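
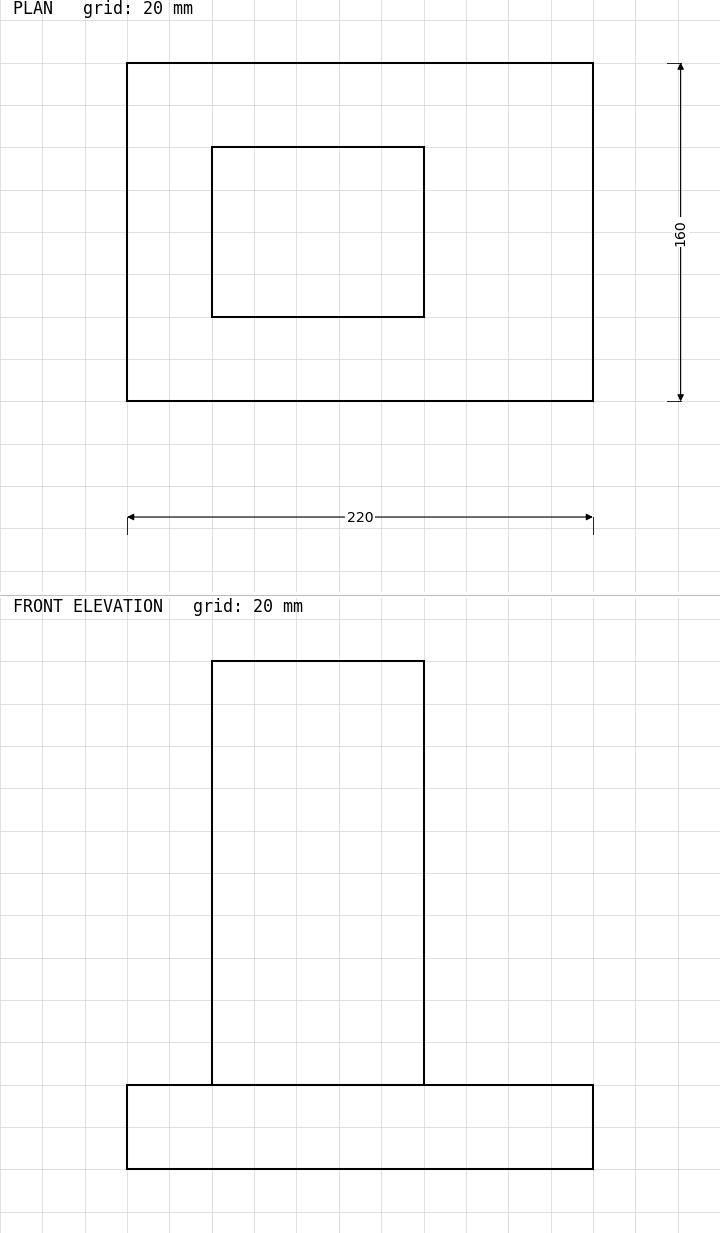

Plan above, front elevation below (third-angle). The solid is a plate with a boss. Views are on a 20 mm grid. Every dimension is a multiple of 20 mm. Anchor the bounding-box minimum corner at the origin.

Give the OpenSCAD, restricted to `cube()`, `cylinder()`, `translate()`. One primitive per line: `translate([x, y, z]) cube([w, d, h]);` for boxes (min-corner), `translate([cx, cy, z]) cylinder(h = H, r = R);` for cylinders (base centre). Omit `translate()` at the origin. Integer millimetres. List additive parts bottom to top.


cube([220, 160, 40]);
translate([40, 40, 40]) cube([100, 80, 200]);


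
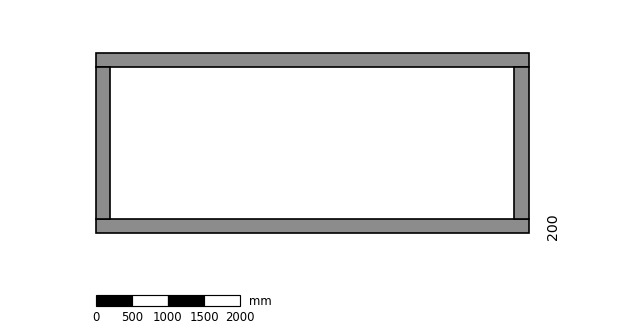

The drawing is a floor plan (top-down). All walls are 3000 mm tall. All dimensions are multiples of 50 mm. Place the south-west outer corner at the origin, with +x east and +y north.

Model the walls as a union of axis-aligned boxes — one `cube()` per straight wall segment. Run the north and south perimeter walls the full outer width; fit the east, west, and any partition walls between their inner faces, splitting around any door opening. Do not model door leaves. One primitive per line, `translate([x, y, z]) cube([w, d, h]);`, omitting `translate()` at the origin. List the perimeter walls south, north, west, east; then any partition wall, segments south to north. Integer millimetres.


cube([6000, 200, 3000]);
translate([0, 2300, 0]) cube([6000, 200, 3000]);
translate([0, 200, 0]) cube([200, 2100, 3000]);
translate([5800, 200, 0]) cube([200, 2100, 3000]);


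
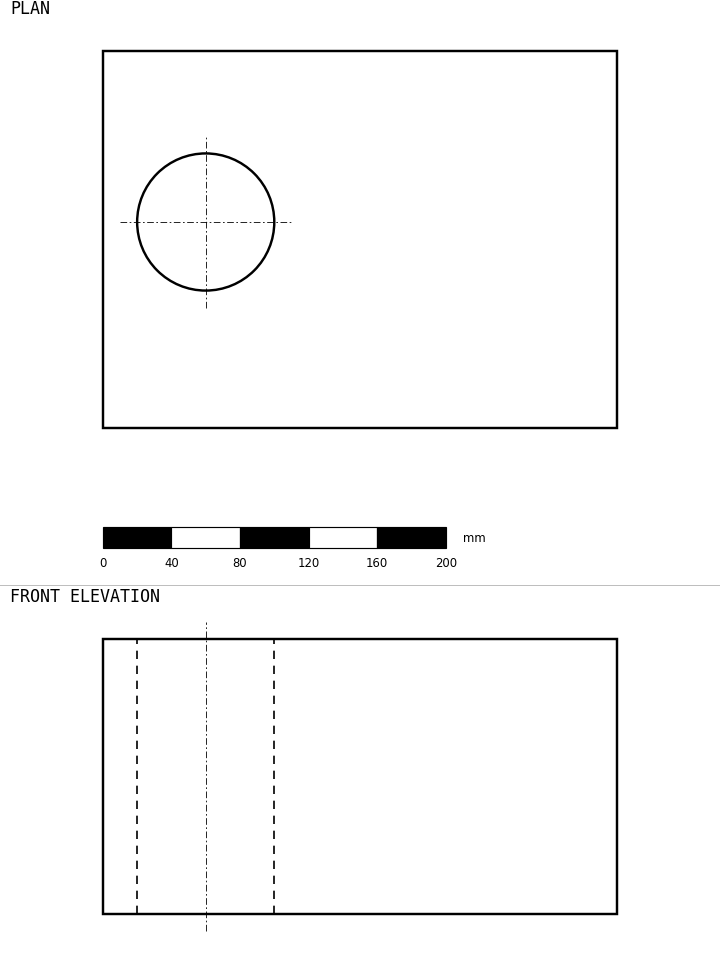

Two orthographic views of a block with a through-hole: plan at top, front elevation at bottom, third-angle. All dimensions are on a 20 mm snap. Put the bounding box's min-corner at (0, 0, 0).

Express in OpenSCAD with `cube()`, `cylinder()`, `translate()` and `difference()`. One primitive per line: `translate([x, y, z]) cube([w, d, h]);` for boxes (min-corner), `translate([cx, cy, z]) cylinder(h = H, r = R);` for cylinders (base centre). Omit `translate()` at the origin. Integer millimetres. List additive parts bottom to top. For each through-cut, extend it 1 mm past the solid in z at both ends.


difference() {
  cube([300, 220, 160]);
  translate([60, 120, -1]) cylinder(h = 162, r = 40);
}


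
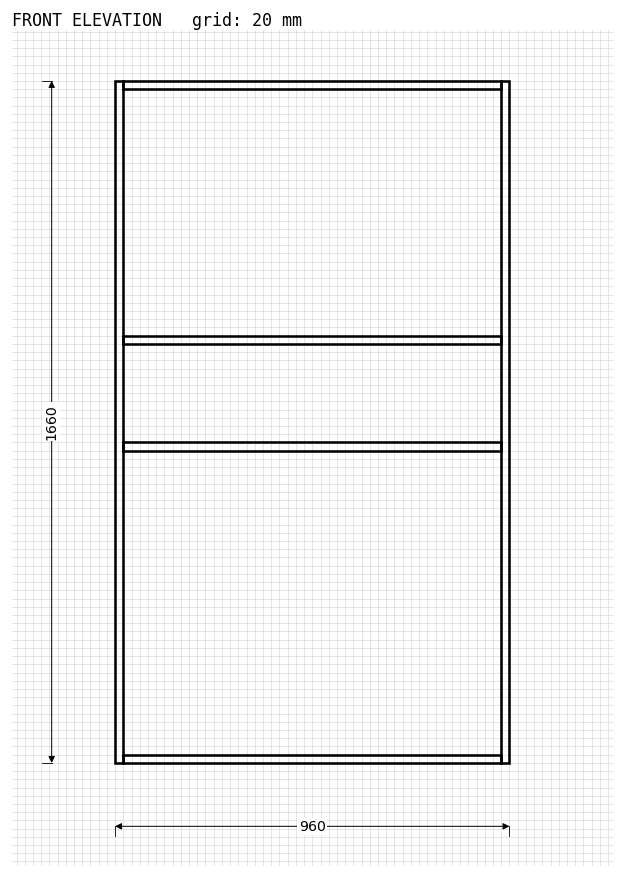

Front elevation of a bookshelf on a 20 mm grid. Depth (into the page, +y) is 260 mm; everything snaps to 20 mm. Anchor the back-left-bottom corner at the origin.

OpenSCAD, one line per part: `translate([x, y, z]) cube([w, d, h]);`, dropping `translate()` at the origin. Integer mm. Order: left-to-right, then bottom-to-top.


cube([20, 260, 1660]);
translate([20, 0, 0]) cube([920, 260, 20]);
translate([20, 0, 760]) cube([920, 260, 20]);
translate([20, 0, 1020]) cube([920, 260, 20]);
translate([20, 0, 1640]) cube([920, 260, 20]);
translate([940, 0, 0]) cube([20, 260, 1660]);


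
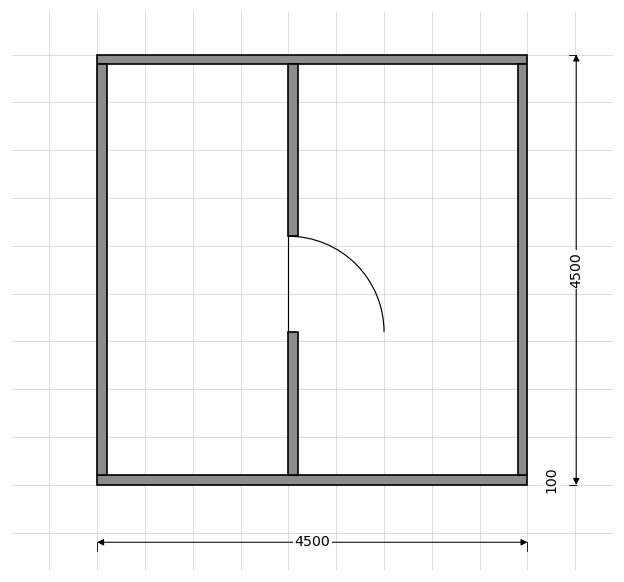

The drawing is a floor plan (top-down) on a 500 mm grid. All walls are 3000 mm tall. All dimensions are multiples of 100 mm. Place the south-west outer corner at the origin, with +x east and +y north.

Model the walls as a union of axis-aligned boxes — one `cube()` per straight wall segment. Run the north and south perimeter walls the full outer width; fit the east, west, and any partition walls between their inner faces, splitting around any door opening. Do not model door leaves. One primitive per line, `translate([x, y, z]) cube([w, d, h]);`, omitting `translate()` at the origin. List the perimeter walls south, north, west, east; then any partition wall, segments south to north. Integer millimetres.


cube([4500, 100, 3000]);
translate([0, 4400, 0]) cube([4500, 100, 3000]);
translate([0, 100, 0]) cube([100, 4300, 3000]);
translate([4400, 100, 0]) cube([100, 4300, 3000]);
translate([2000, 100, 0]) cube([100, 1500, 3000]);
translate([2000, 2600, 0]) cube([100, 1800, 3000]);


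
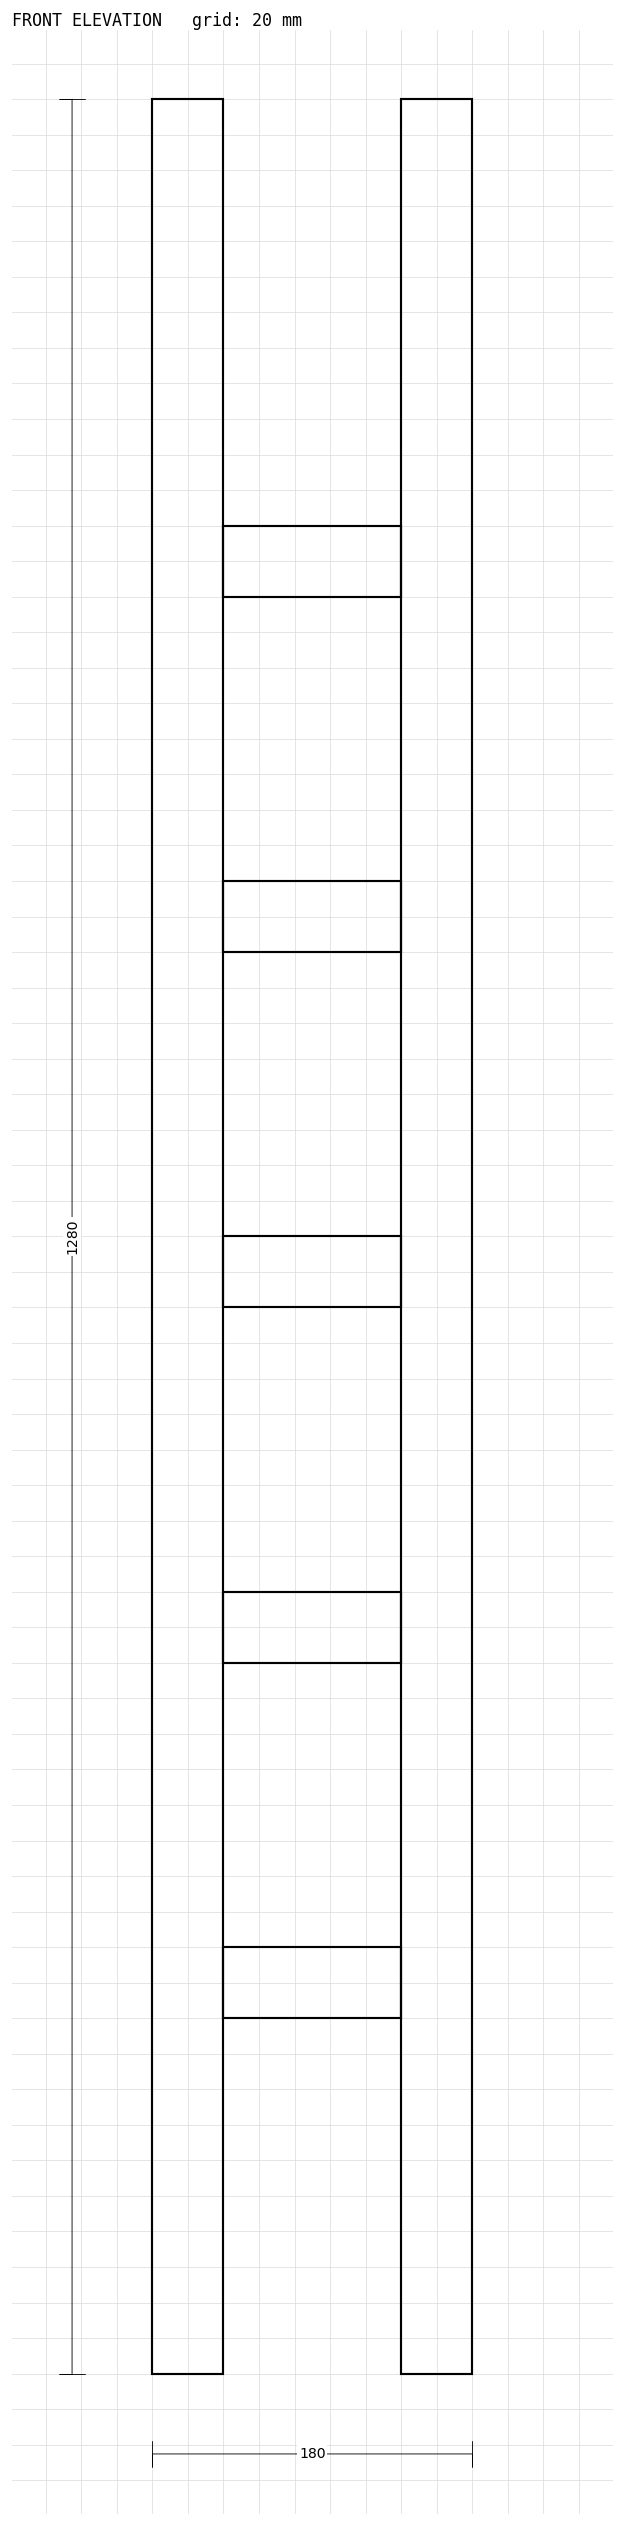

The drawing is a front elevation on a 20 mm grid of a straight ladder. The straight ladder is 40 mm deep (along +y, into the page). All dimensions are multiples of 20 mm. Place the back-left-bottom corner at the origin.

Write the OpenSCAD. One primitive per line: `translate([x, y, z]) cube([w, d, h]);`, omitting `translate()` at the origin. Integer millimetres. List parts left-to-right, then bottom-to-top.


cube([40, 40, 1280]);
translate([40, 0, 200]) cube([100, 40, 40]);
translate([40, 0, 400]) cube([100, 40, 40]);
translate([40, 0, 600]) cube([100, 40, 40]);
translate([40, 0, 800]) cube([100, 40, 40]);
translate([40, 0, 1000]) cube([100, 40, 40]);
translate([140, 0, 0]) cube([40, 40, 1280]);


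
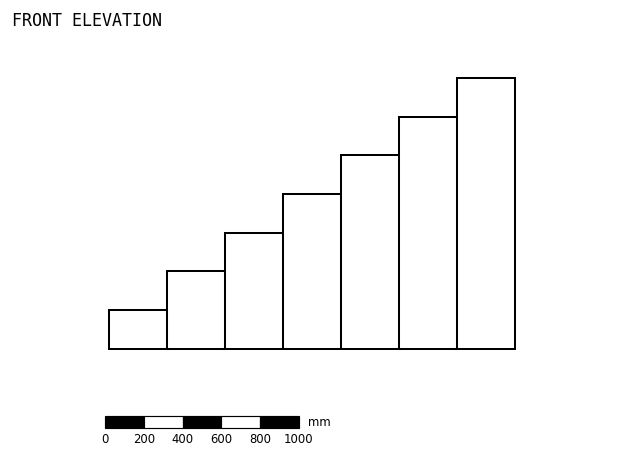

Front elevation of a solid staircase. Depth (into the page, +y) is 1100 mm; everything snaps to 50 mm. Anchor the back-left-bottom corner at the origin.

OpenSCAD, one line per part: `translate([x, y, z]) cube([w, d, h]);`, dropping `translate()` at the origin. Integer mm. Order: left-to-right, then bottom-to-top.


cube([300, 1100, 200]);
translate([300, 0, 0]) cube([300, 1100, 400]);
translate([600, 0, 0]) cube([300, 1100, 600]);
translate([900, 0, 0]) cube([300, 1100, 800]);
translate([1200, 0, 0]) cube([300, 1100, 1000]);
translate([1500, 0, 0]) cube([300, 1100, 1200]);
translate([1800, 0, 0]) cube([300, 1100, 1400]);


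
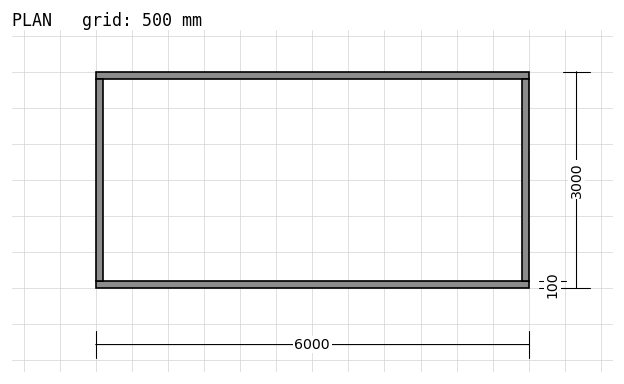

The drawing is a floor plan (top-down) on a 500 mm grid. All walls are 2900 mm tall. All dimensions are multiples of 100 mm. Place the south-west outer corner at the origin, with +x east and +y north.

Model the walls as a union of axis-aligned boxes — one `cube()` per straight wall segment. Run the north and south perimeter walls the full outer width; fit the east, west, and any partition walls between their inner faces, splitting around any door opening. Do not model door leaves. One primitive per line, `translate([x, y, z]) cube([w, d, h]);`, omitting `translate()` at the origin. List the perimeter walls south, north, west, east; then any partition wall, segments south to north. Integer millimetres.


cube([6000, 100, 2900]);
translate([0, 2900, 0]) cube([6000, 100, 2900]);
translate([0, 100, 0]) cube([100, 2800, 2900]);
translate([5900, 100, 0]) cube([100, 2800, 2900]);


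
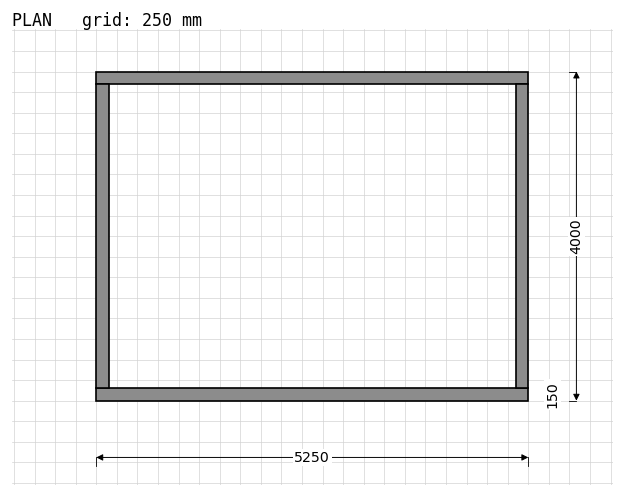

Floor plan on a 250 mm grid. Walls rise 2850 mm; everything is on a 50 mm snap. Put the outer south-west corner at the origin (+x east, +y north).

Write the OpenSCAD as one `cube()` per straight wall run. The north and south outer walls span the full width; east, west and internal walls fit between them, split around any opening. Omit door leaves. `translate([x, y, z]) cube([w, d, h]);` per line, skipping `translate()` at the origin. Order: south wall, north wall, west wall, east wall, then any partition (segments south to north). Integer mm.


cube([5250, 150, 2850]);
translate([0, 3850, 0]) cube([5250, 150, 2850]);
translate([0, 150, 0]) cube([150, 3700, 2850]);
translate([5100, 150, 0]) cube([150, 3700, 2850]);


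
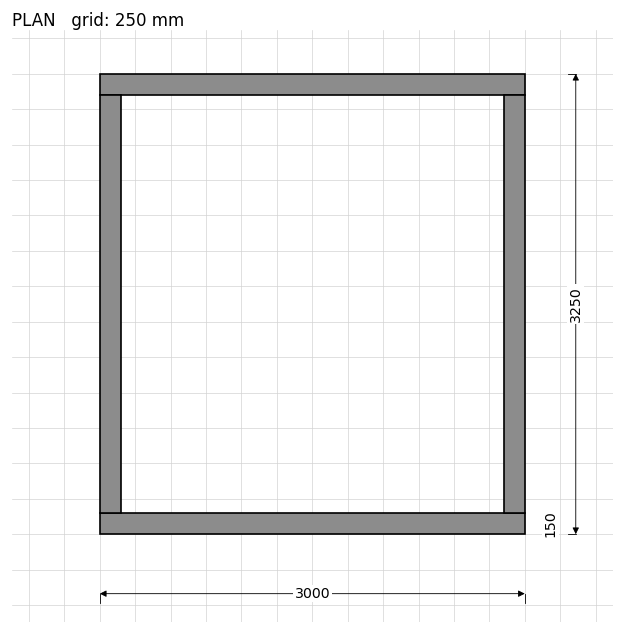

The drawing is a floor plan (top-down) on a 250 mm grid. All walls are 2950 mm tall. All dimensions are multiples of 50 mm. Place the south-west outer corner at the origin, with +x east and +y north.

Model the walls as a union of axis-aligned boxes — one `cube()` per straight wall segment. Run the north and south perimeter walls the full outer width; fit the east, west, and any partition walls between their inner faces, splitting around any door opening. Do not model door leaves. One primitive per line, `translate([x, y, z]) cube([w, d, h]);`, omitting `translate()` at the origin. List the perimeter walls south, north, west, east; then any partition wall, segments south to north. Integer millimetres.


cube([3000, 150, 2950]);
translate([0, 3100, 0]) cube([3000, 150, 2950]);
translate([0, 150, 0]) cube([150, 2950, 2950]);
translate([2850, 150, 0]) cube([150, 2950, 2950]);


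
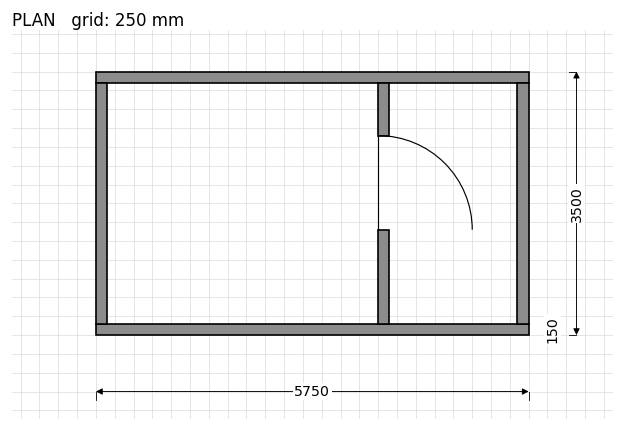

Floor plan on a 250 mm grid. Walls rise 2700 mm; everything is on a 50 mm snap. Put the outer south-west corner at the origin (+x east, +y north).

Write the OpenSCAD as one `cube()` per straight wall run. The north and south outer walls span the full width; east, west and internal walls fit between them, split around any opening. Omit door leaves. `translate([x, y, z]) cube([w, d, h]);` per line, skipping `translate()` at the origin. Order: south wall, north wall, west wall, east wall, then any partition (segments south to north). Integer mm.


cube([5750, 150, 2700]);
translate([0, 3350, 0]) cube([5750, 150, 2700]);
translate([0, 150, 0]) cube([150, 3200, 2700]);
translate([5600, 150, 0]) cube([150, 3200, 2700]);
translate([3750, 150, 0]) cube([150, 1250, 2700]);
translate([3750, 2650, 0]) cube([150, 700, 2700]);


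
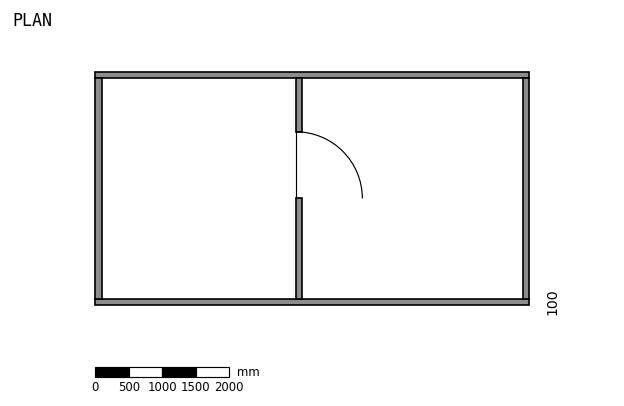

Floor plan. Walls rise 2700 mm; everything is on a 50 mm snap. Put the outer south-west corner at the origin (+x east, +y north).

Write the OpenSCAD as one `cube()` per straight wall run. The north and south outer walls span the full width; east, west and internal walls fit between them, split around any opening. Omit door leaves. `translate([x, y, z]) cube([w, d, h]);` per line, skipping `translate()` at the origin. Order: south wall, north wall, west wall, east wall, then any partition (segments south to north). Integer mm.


cube([6500, 100, 2700]);
translate([0, 3400, 0]) cube([6500, 100, 2700]);
translate([0, 100, 0]) cube([100, 3300, 2700]);
translate([6400, 100, 0]) cube([100, 3300, 2700]);
translate([3000, 100, 0]) cube([100, 1500, 2700]);
translate([3000, 2600, 0]) cube([100, 800, 2700]);


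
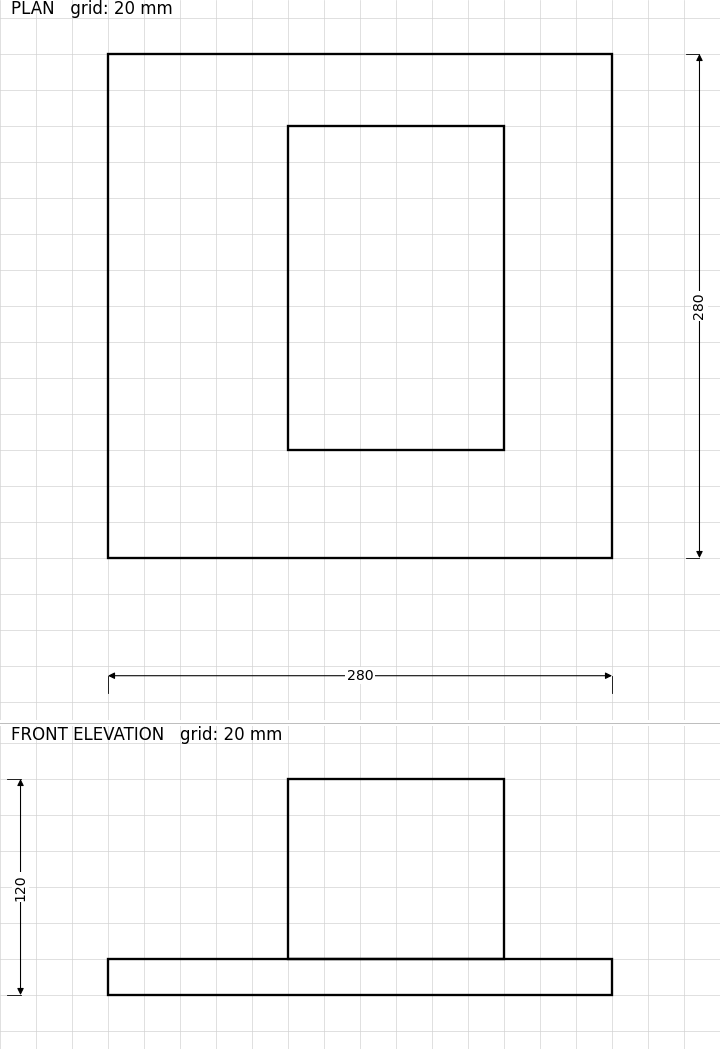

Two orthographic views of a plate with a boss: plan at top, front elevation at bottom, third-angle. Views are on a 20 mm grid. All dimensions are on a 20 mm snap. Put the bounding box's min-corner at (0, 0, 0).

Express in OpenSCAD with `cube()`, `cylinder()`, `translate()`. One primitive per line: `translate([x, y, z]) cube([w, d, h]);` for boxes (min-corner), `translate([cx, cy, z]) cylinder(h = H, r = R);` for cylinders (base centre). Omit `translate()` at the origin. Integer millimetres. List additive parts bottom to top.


cube([280, 280, 20]);
translate([100, 60, 20]) cube([120, 180, 100]);


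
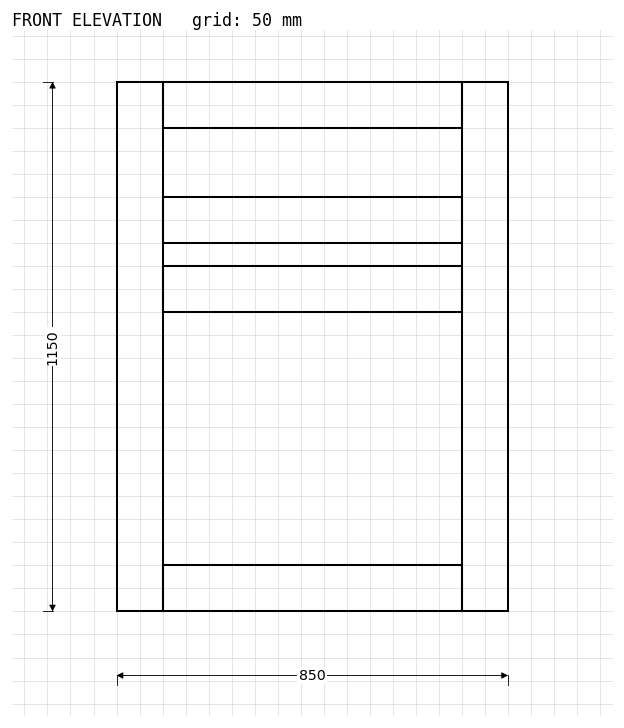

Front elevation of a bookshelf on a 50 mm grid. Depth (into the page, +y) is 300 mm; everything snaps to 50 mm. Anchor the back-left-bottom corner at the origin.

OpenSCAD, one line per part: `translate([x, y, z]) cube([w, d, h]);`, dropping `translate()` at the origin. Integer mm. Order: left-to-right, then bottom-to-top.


cube([100, 300, 1150]);
translate([100, 0, 0]) cube([650, 300, 100]);
translate([100, 0, 650]) cube([650, 300, 100]);
translate([100, 0, 800]) cube([650, 300, 100]);
translate([100, 0, 1050]) cube([650, 300, 100]);
translate([750, 0, 0]) cube([100, 300, 1150]);


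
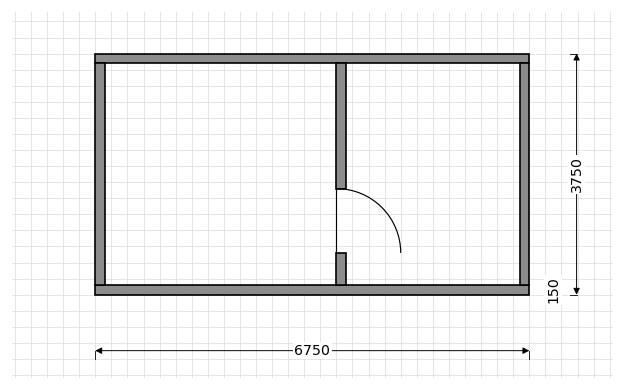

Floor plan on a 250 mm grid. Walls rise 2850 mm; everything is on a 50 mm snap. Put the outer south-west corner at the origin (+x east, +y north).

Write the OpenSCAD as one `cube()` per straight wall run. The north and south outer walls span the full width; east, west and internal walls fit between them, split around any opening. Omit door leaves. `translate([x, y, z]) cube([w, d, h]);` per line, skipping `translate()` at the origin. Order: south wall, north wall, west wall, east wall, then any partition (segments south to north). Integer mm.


cube([6750, 150, 2850]);
translate([0, 3600, 0]) cube([6750, 150, 2850]);
translate([0, 150, 0]) cube([150, 3450, 2850]);
translate([6600, 150, 0]) cube([150, 3450, 2850]);
translate([3750, 150, 0]) cube([150, 500, 2850]);
translate([3750, 1650, 0]) cube([150, 1950, 2850]);


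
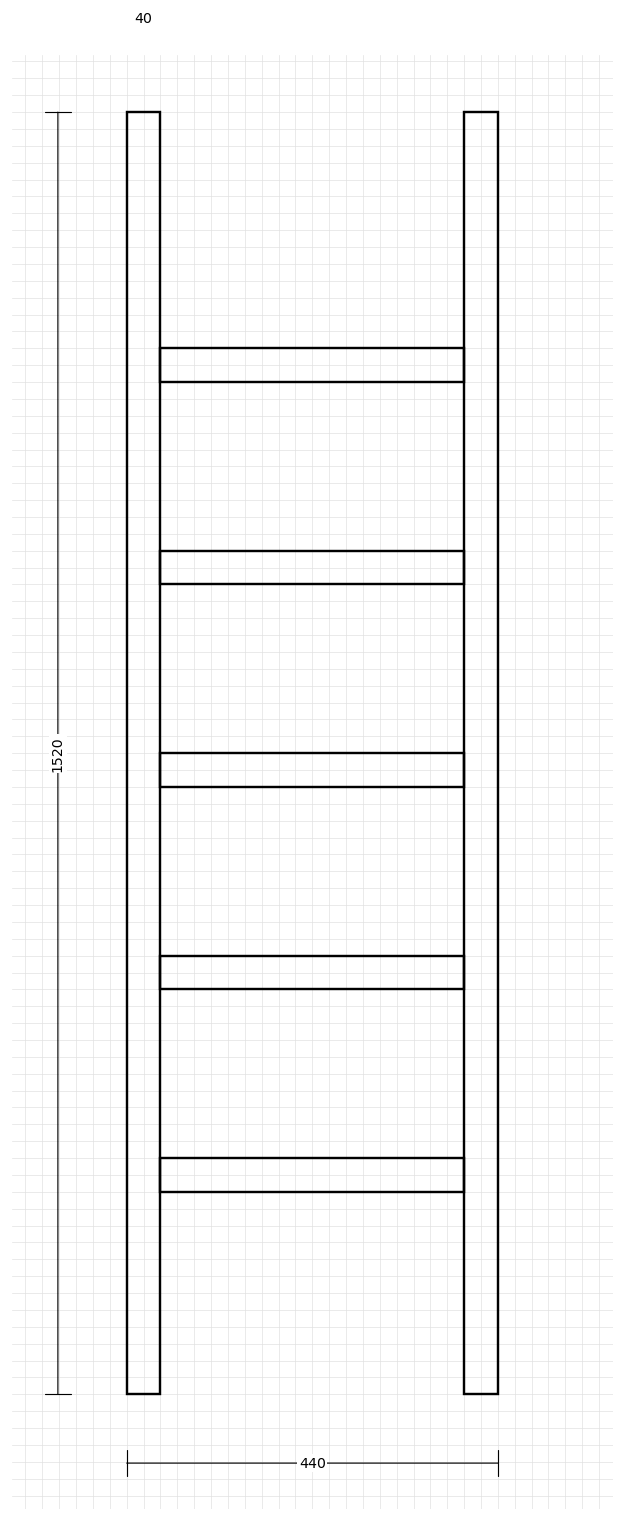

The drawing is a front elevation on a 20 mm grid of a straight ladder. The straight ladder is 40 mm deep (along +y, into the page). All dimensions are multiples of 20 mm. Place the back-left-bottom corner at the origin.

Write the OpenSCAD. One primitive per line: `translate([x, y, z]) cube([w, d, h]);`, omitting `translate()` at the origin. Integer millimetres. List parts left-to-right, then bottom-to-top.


cube([40, 40, 1520]);
translate([40, 0, 240]) cube([360, 40, 40]);
translate([40, 0, 480]) cube([360, 40, 40]);
translate([40, 0, 720]) cube([360, 40, 40]);
translate([40, 0, 960]) cube([360, 40, 40]);
translate([40, 0, 1200]) cube([360, 40, 40]);
translate([400, 0, 0]) cube([40, 40, 1520]);


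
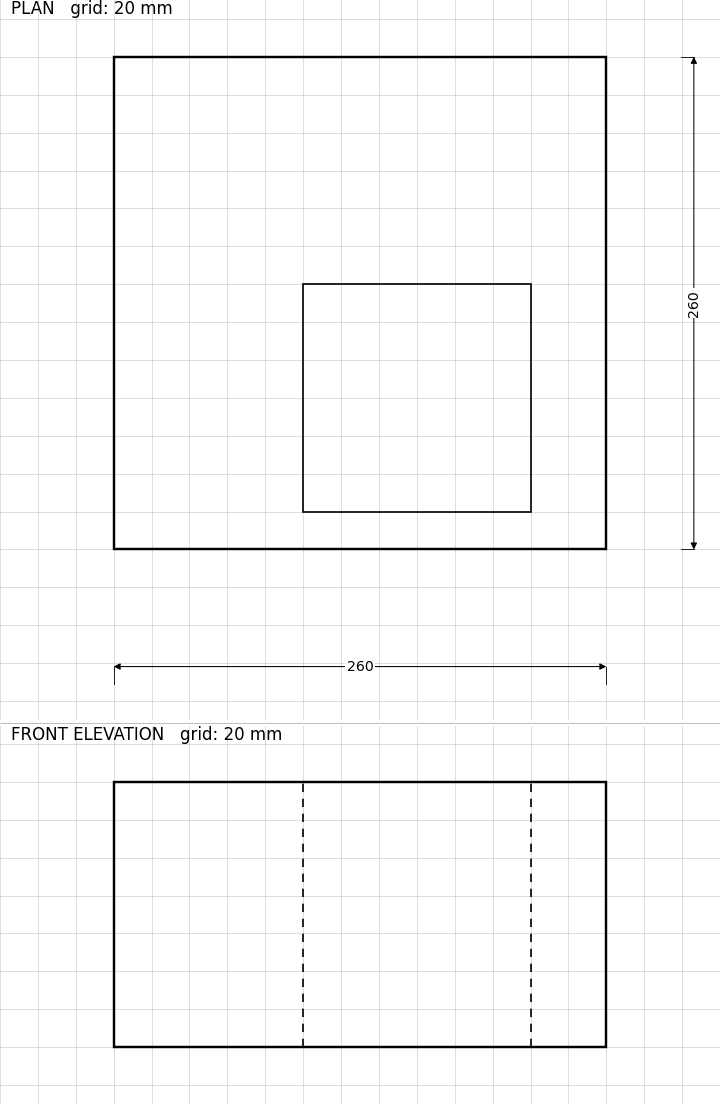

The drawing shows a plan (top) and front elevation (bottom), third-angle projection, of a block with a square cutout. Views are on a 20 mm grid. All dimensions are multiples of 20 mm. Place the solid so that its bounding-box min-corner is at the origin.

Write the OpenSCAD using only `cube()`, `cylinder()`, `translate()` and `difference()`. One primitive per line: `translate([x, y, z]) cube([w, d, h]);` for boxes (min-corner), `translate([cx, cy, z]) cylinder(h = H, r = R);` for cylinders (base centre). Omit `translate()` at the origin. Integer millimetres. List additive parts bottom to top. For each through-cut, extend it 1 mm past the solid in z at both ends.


difference() {
  cube([260, 260, 140]);
  translate([100, 20, -1]) cube([120, 120, 142]);
}


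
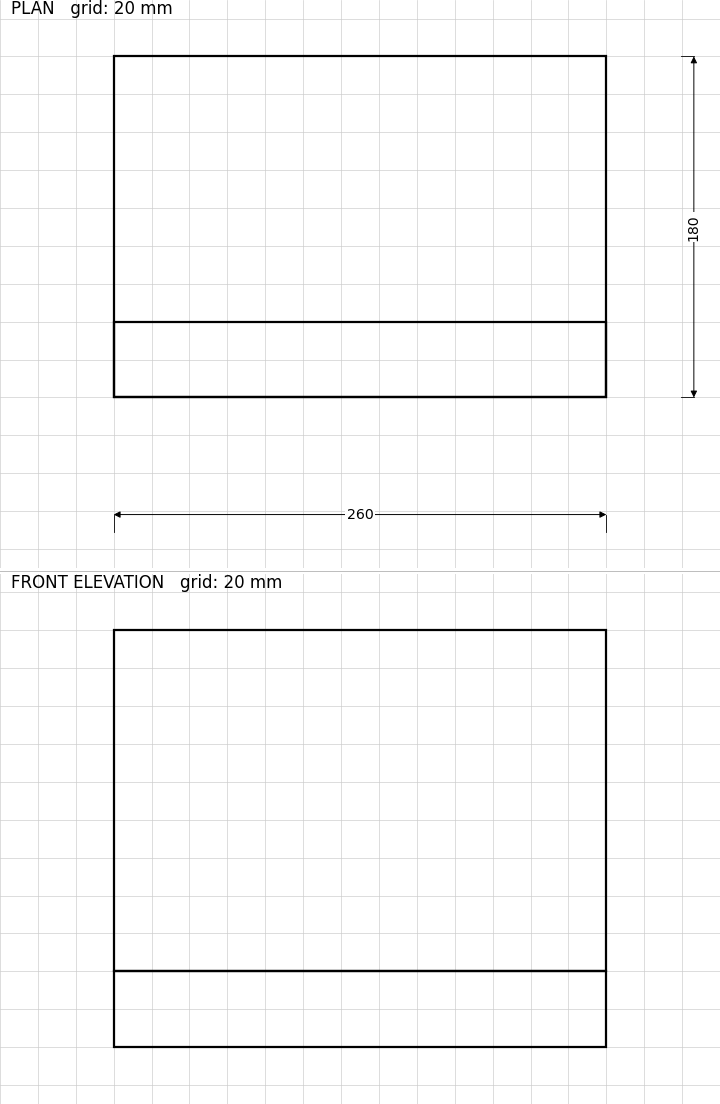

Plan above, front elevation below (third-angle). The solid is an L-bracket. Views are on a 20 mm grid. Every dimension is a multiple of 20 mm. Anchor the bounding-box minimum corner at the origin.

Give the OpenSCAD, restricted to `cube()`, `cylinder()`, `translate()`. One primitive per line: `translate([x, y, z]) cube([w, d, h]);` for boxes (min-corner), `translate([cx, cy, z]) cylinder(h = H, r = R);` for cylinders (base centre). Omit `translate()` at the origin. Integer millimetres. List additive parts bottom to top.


cube([260, 180, 40]);
translate([0, 0, 40]) cube([260, 40, 180]);


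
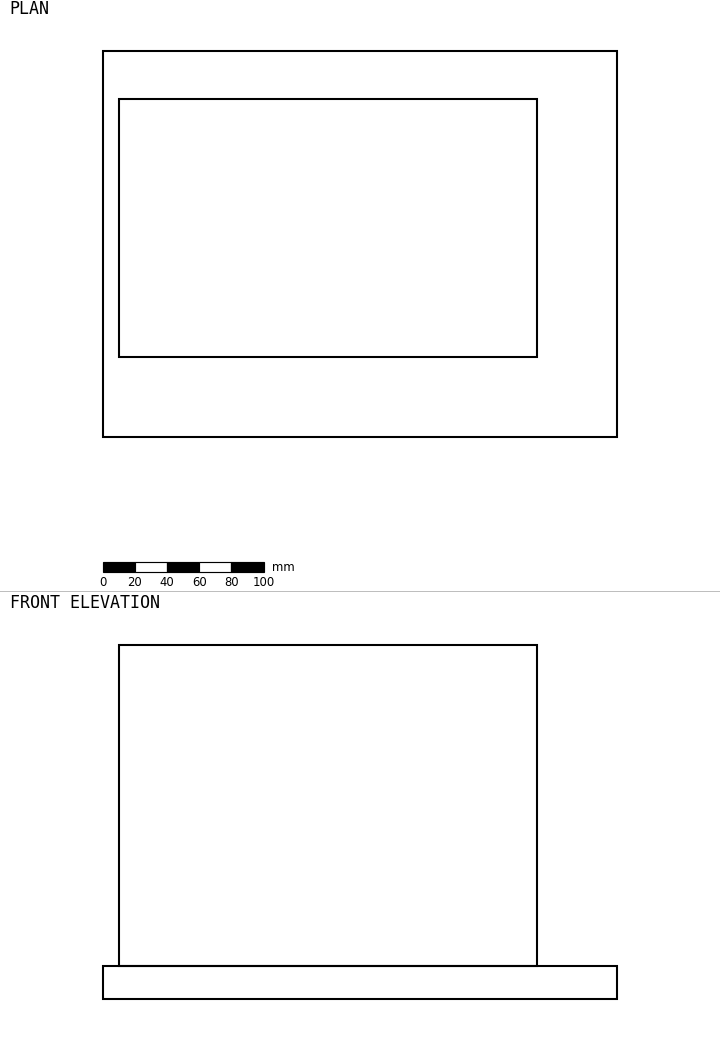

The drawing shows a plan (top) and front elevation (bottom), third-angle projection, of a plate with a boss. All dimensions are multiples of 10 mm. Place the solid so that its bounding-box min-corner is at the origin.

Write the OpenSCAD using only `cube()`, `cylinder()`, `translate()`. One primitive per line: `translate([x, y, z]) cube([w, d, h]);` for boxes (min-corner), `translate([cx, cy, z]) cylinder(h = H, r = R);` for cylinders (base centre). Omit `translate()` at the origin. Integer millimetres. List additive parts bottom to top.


cube([320, 240, 20]);
translate([10, 50, 20]) cube([260, 160, 200]);


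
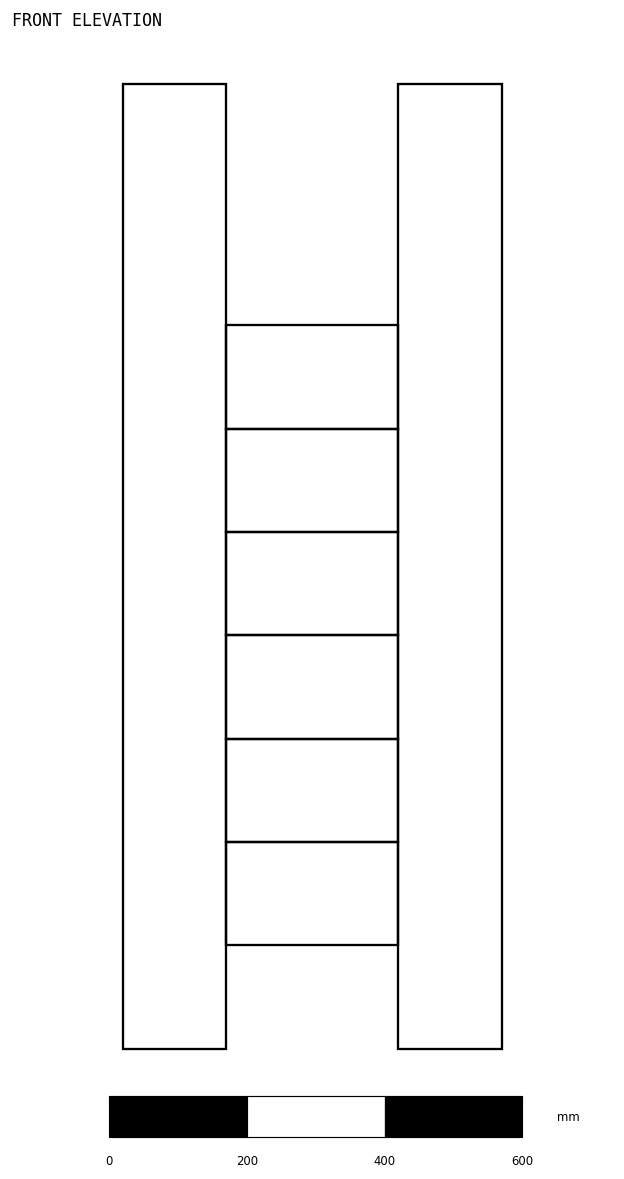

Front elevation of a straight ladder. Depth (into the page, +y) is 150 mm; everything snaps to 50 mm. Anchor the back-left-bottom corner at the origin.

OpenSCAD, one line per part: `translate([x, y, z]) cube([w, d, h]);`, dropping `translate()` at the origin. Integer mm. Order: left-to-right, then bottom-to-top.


cube([150, 150, 1400]);
translate([150, 0, 150]) cube([250, 150, 150]);
translate([150, 0, 300]) cube([250, 150, 150]);
translate([150, 0, 450]) cube([250, 150, 150]);
translate([150, 0, 600]) cube([250, 150, 150]);
translate([150, 0, 750]) cube([250, 150, 150]);
translate([150, 0, 900]) cube([250, 150, 150]);
translate([400, 0, 0]) cube([150, 150, 1400]);


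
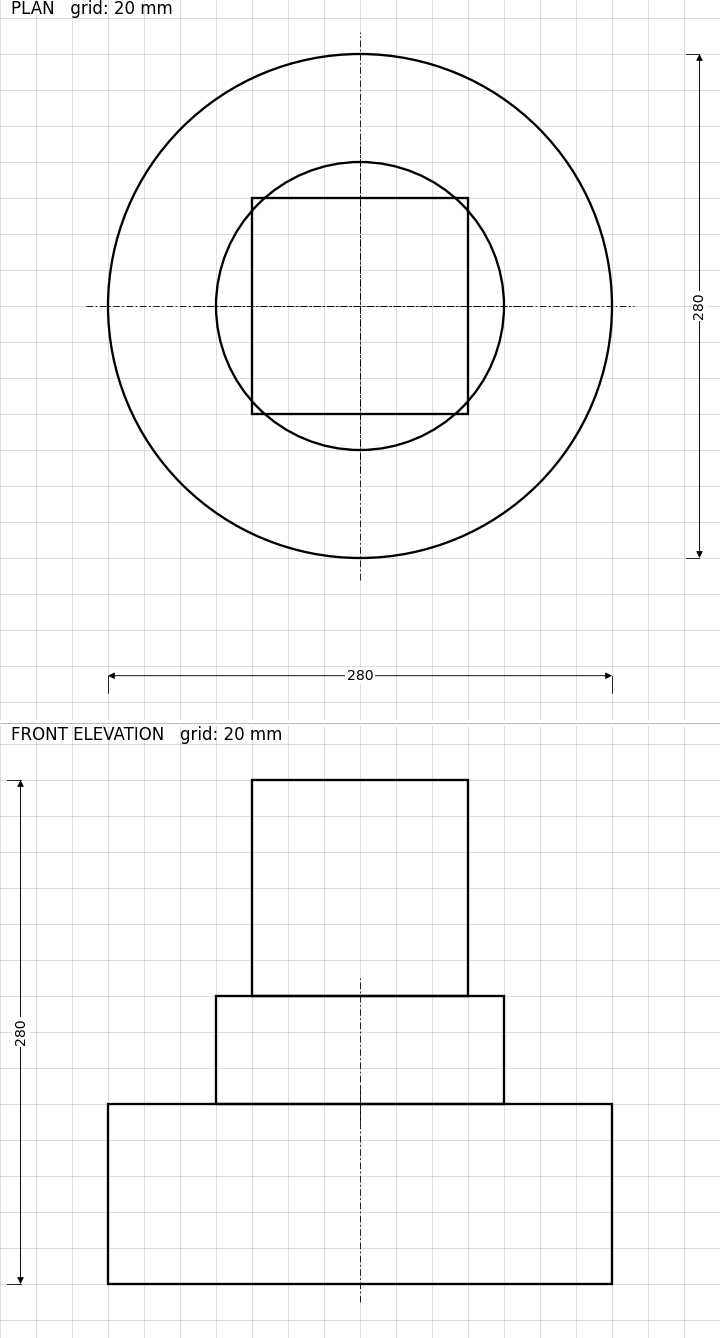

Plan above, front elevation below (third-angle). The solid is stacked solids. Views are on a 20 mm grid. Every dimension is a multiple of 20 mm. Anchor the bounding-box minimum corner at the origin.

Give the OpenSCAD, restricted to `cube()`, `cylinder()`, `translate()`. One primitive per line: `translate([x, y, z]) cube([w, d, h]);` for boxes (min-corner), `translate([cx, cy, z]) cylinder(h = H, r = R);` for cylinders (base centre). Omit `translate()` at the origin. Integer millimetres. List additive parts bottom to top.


translate([140, 140, 0]) cylinder(h = 100, r = 140);
translate([140, 140, 100]) cylinder(h = 60, r = 80);
translate([80, 80, 160]) cube([120, 120, 120]);


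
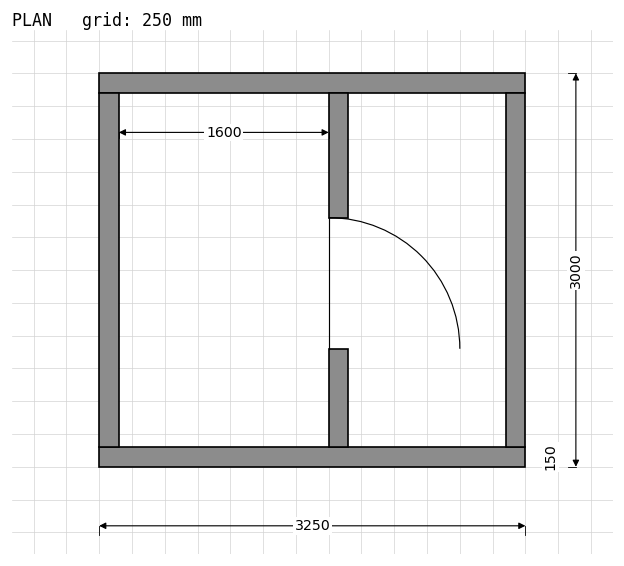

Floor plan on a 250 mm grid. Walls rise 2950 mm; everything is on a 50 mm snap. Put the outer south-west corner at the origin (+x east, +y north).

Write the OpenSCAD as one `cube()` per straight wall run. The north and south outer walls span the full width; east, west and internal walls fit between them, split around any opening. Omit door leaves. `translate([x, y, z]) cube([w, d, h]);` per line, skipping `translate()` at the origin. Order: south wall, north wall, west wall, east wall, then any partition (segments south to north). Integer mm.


cube([3250, 150, 2950]);
translate([0, 2850, 0]) cube([3250, 150, 2950]);
translate([0, 150, 0]) cube([150, 2700, 2950]);
translate([3100, 150, 0]) cube([150, 2700, 2950]);
translate([1750, 150, 0]) cube([150, 750, 2950]);
translate([1750, 1900, 0]) cube([150, 950, 2950]);


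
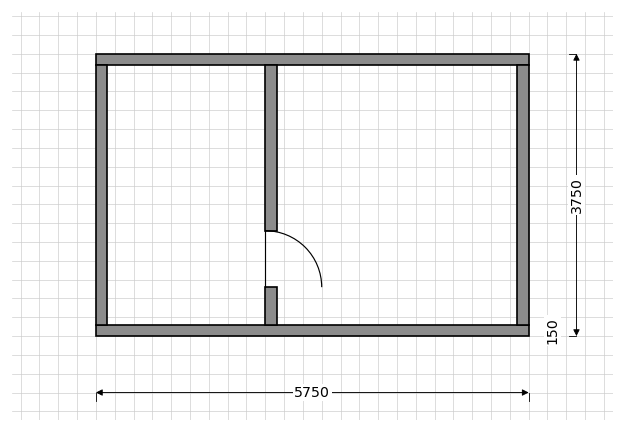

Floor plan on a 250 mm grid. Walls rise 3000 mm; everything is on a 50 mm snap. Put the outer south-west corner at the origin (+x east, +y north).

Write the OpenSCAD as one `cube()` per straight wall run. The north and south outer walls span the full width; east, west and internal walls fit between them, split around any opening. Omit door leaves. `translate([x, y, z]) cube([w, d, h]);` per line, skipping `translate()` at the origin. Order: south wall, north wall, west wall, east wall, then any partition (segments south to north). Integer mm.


cube([5750, 150, 3000]);
translate([0, 3600, 0]) cube([5750, 150, 3000]);
translate([0, 150, 0]) cube([150, 3450, 3000]);
translate([5600, 150, 0]) cube([150, 3450, 3000]);
translate([2250, 150, 0]) cube([150, 500, 3000]);
translate([2250, 1400, 0]) cube([150, 2200, 3000]);


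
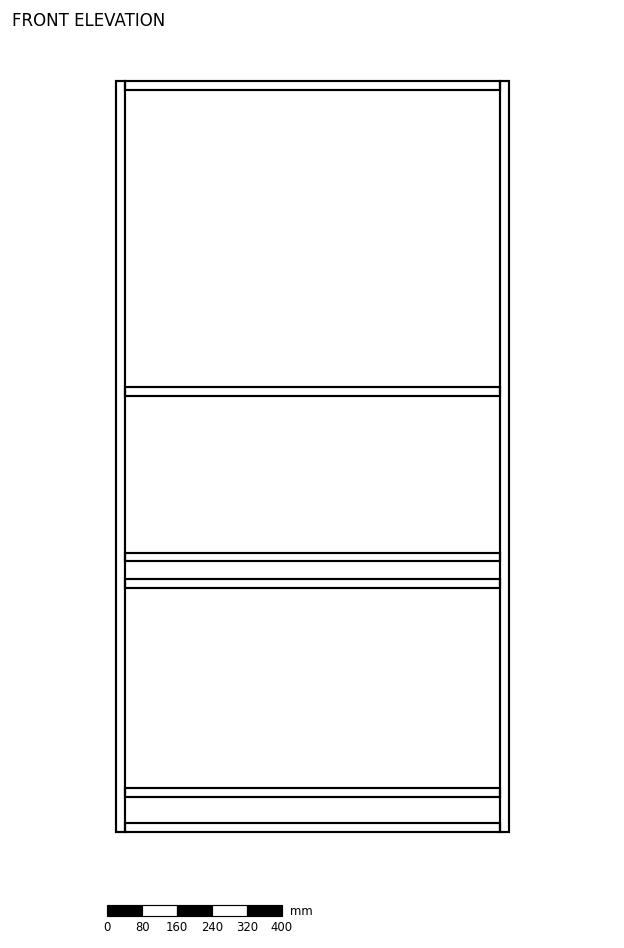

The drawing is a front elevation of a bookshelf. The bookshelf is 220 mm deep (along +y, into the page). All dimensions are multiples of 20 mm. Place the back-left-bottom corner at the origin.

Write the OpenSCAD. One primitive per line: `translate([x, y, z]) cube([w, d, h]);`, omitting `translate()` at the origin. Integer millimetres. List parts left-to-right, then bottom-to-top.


cube([20, 220, 1720]);
translate([20, 0, 0]) cube([860, 220, 20]);
translate([20, 0, 80]) cube([860, 220, 20]);
translate([20, 0, 560]) cube([860, 220, 20]);
translate([20, 0, 620]) cube([860, 220, 20]);
translate([20, 0, 1000]) cube([860, 220, 20]);
translate([20, 0, 1700]) cube([860, 220, 20]);
translate([880, 0, 0]) cube([20, 220, 1720]);


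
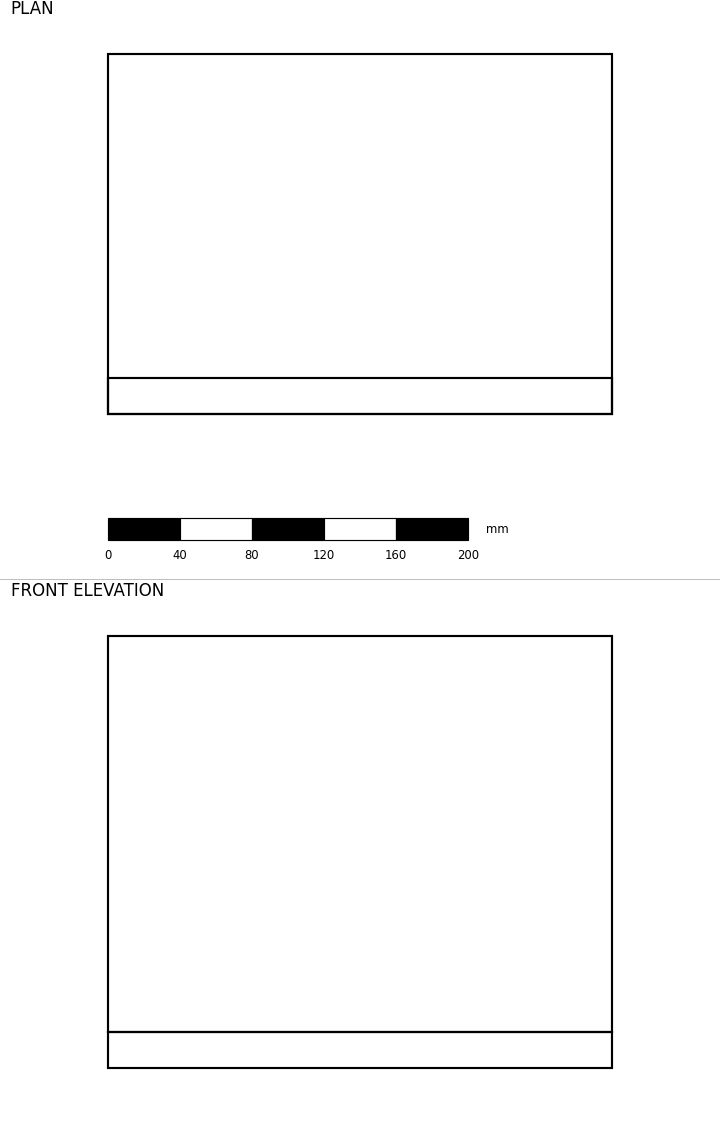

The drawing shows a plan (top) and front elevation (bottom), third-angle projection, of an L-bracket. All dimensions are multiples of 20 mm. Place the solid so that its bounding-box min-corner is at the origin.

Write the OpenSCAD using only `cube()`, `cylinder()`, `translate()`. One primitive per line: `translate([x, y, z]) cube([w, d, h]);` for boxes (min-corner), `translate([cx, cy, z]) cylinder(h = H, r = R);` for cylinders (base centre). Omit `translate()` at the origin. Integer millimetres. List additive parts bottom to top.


cube([280, 200, 20]);
translate([0, 0, 20]) cube([280, 20, 220]);


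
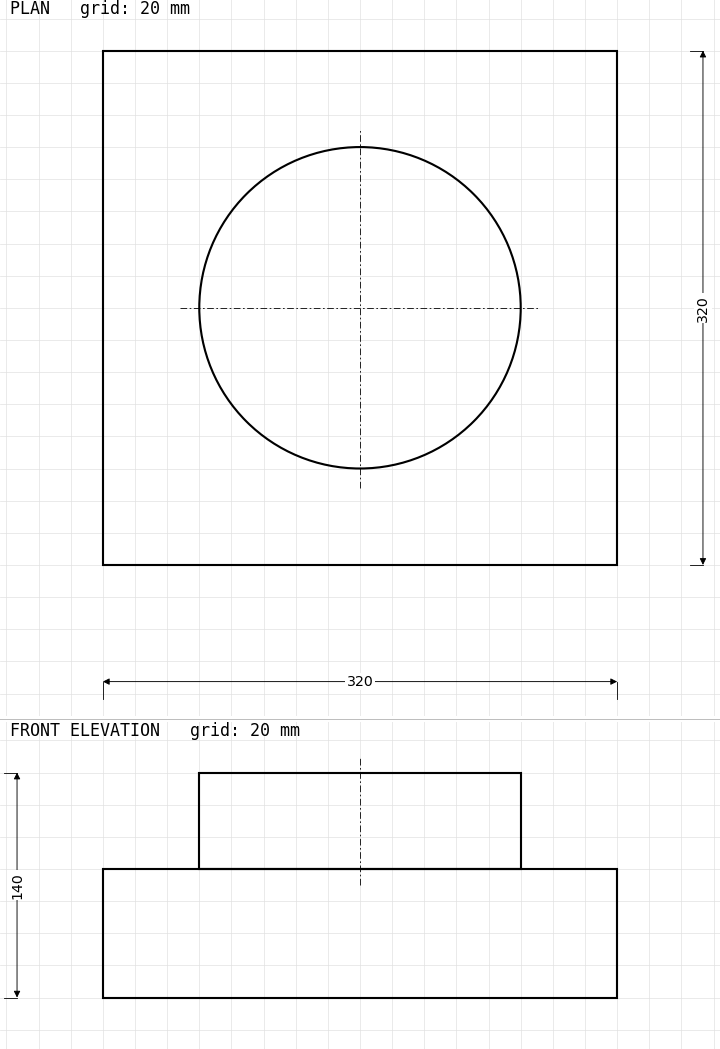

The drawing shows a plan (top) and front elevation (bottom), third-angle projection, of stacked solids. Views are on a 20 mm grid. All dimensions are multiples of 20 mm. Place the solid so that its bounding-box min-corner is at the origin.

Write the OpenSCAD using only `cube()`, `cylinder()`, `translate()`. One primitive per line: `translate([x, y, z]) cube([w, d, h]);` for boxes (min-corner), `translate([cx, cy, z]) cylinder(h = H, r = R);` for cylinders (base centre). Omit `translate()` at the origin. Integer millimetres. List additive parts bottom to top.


cube([320, 320, 80]);
translate([160, 160, 80]) cylinder(h = 60, r = 100);


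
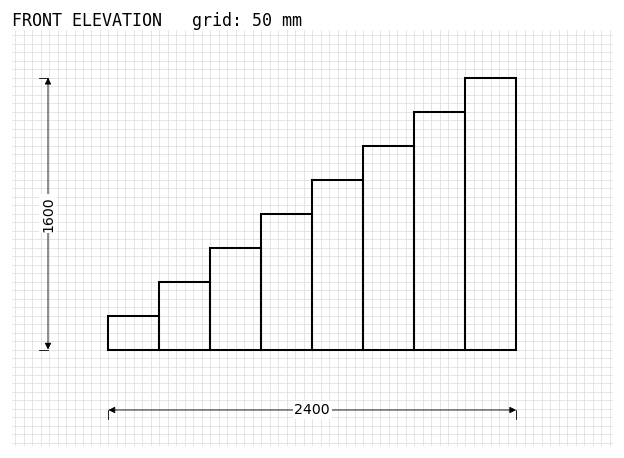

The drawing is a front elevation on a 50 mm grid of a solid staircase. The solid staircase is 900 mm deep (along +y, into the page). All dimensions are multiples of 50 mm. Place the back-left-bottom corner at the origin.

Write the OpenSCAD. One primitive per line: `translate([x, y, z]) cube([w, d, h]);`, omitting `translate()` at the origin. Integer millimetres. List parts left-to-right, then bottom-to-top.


cube([300, 900, 200]);
translate([300, 0, 0]) cube([300, 900, 400]);
translate([600, 0, 0]) cube([300, 900, 600]);
translate([900, 0, 0]) cube([300, 900, 800]);
translate([1200, 0, 0]) cube([300, 900, 1000]);
translate([1500, 0, 0]) cube([300, 900, 1200]);
translate([1800, 0, 0]) cube([300, 900, 1400]);
translate([2100, 0, 0]) cube([300, 900, 1600]);


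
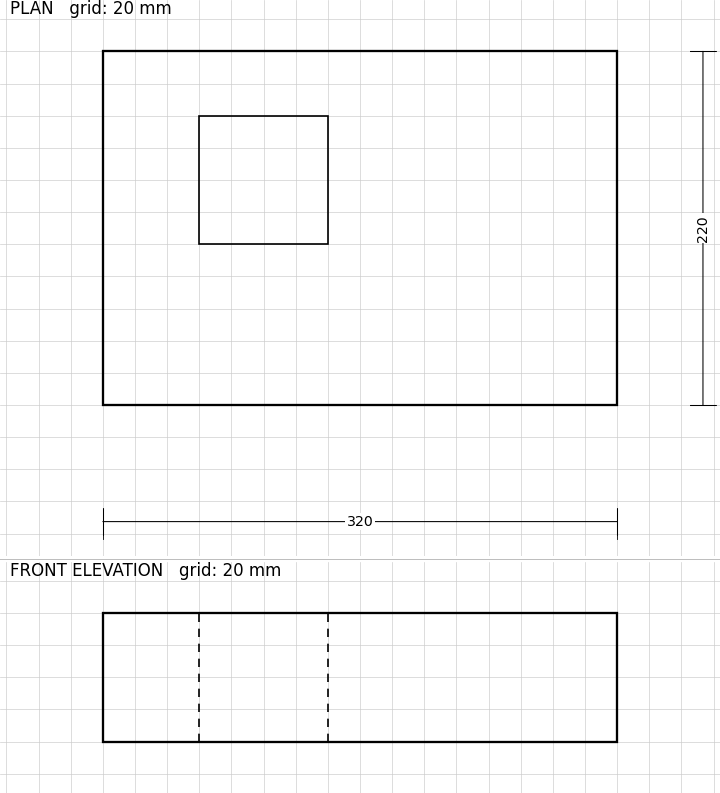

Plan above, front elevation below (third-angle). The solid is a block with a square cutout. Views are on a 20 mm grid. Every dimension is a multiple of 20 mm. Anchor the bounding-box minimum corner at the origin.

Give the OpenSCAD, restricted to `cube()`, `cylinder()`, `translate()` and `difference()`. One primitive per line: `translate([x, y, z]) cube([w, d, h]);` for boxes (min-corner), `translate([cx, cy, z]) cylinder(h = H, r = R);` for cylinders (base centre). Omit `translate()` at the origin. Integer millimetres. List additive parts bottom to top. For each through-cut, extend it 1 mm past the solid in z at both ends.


difference() {
  cube([320, 220, 80]);
  translate([60, 100, -1]) cube([80, 80, 82]);
}


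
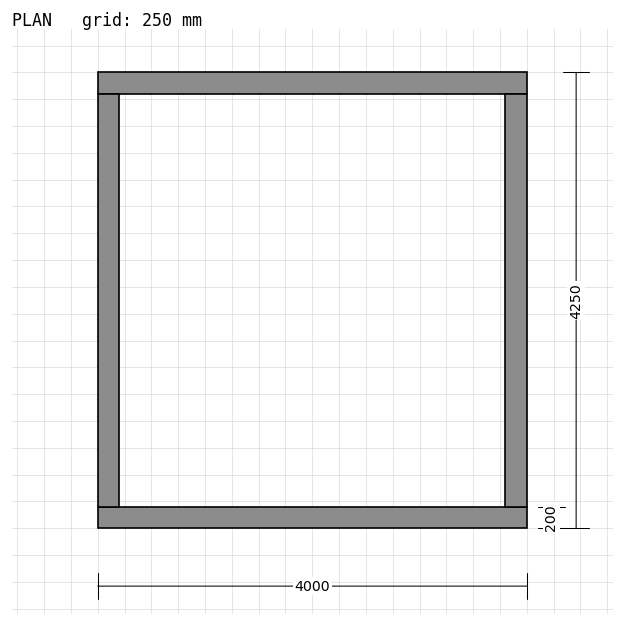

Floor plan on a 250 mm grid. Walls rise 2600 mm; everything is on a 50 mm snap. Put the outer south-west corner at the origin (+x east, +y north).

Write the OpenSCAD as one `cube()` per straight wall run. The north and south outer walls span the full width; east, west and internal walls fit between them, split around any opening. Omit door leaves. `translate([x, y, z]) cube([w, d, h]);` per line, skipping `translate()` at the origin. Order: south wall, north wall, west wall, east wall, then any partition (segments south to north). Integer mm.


cube([4000, 200, 2600]);
translate([0, 4050, 0]) cube([4000, 200, 2600]);
translate([0, 200, 0]) cube([200, 3850, 2600]);
translate([3800, 200, 0]) cube([200, 3850, 2600]);


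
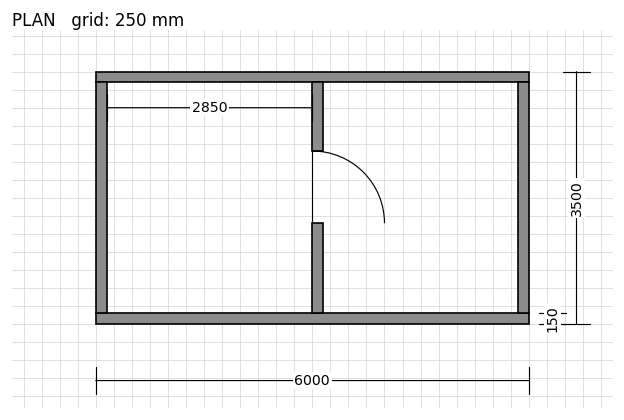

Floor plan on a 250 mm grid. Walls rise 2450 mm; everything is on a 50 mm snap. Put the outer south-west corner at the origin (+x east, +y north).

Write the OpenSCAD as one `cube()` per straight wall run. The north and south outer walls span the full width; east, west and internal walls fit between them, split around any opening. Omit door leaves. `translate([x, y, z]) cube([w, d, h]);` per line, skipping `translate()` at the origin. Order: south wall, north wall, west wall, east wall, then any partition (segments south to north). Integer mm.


cube([6000, 150, 2450]);
translate([0, 3350, 0]) cube([6000, 150, 2450]);
translate([0, 150, 0]) cube([150, 3200, 2450]);
translate([5850, 150, 0]) cube([150, 3200, 2450]);
translate([3000, 150, 0]) cube([150, 1250, 2450]);
translate([3000, 2400, 0]) cube([150, 950, 2450]);


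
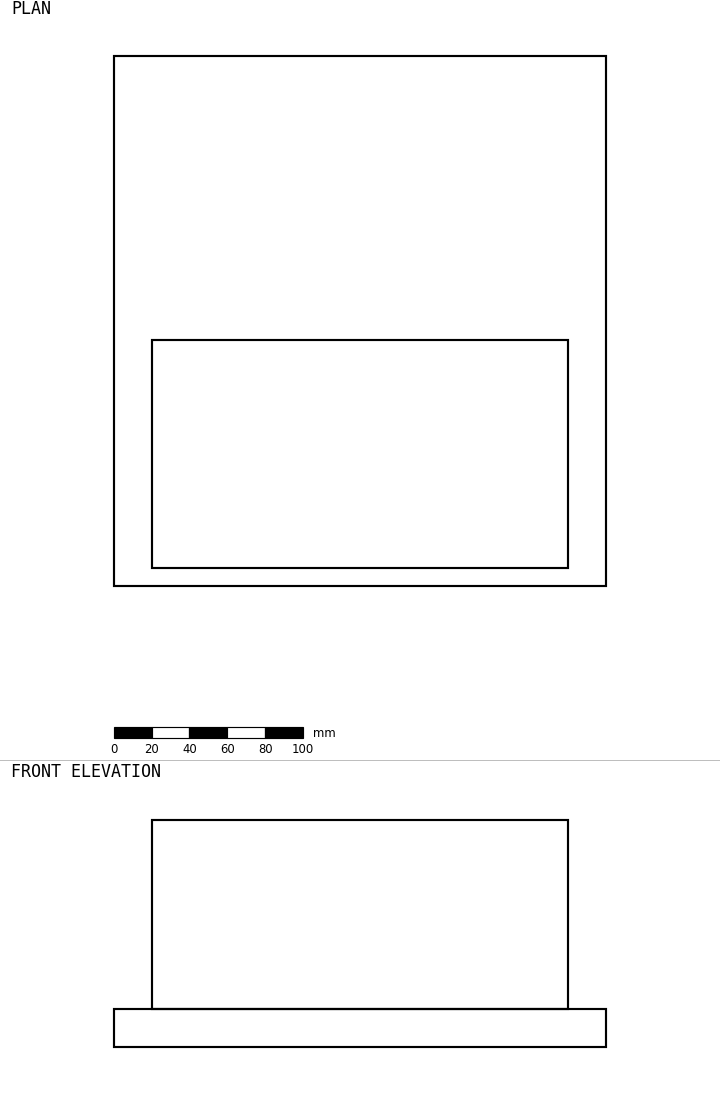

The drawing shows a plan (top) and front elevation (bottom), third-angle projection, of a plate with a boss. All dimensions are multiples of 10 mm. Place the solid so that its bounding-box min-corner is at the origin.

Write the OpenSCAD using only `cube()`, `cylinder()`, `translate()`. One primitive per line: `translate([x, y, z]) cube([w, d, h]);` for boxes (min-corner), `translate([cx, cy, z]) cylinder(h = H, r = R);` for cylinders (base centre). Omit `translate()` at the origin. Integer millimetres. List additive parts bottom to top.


cube([260, 280, 20]);
translate([20, 10, 20]) cube([220, 120, 100]);


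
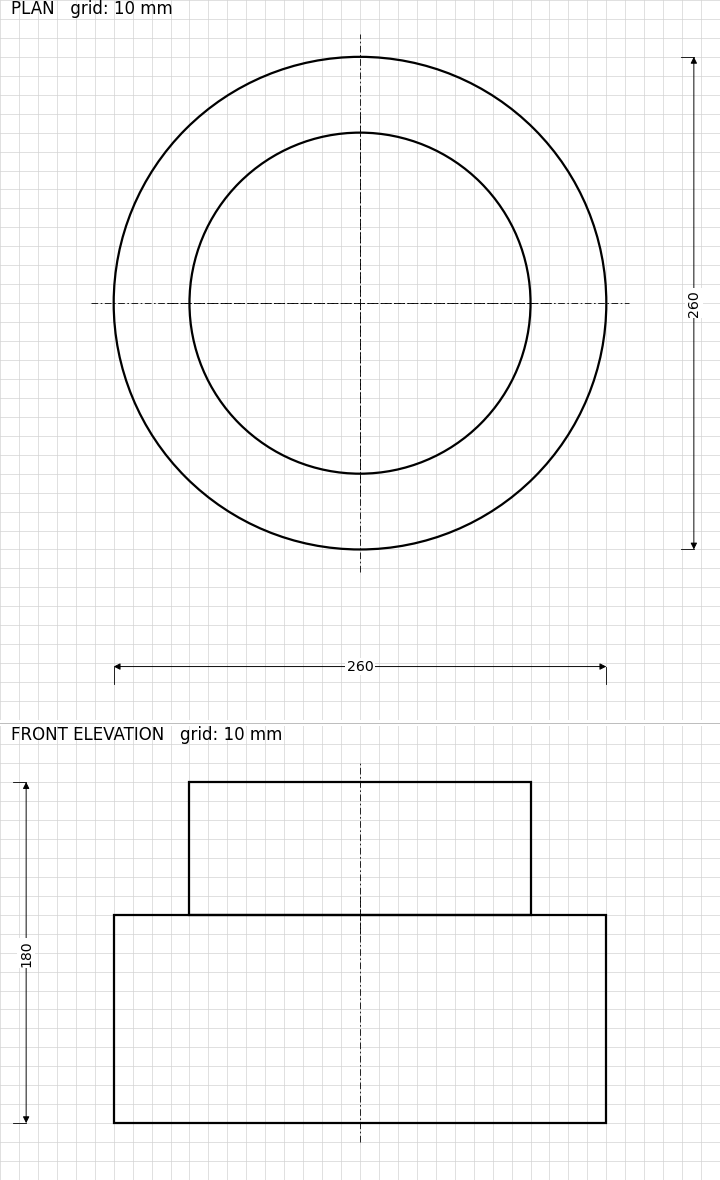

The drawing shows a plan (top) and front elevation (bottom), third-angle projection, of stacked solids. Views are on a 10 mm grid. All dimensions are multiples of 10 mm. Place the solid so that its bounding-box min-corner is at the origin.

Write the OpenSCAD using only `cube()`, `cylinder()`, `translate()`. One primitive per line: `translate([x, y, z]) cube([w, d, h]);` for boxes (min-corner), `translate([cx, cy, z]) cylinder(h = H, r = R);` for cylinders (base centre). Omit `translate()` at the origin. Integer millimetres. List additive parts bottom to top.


translate([130, 130, 0]) cylinder(h = 110, r = 130);
translate([130, 130, 110]) cylinder(h = 70, r = 90);


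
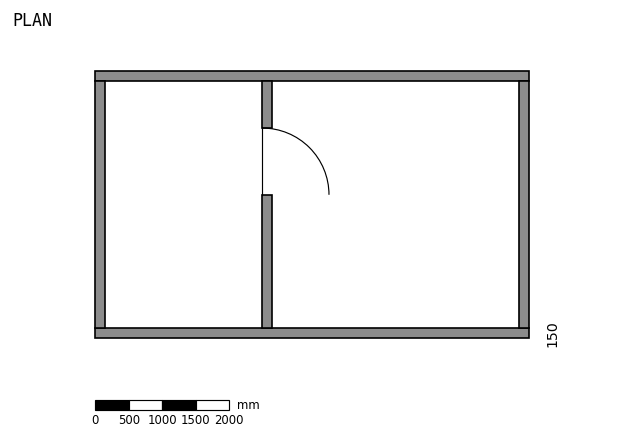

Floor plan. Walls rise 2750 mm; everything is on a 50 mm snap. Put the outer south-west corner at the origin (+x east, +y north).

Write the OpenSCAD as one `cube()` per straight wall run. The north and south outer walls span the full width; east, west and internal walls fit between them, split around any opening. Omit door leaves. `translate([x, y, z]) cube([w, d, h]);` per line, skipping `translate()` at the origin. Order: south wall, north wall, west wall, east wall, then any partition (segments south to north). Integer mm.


cube([6500, 150, 2750]);
translate([0, 3850, 0]) cube([6500, 150, 2750]);
translate([0, 150, 0]) cube([150, 3700, 2750]);
translate([6350, 150, 0]) cube([150, 3700, 2750]);
translate([2500, 150, 0]) cube([150, 2000, 2750]);
translate([2500, 3150, 0]) cube([150, 700, 2750]);


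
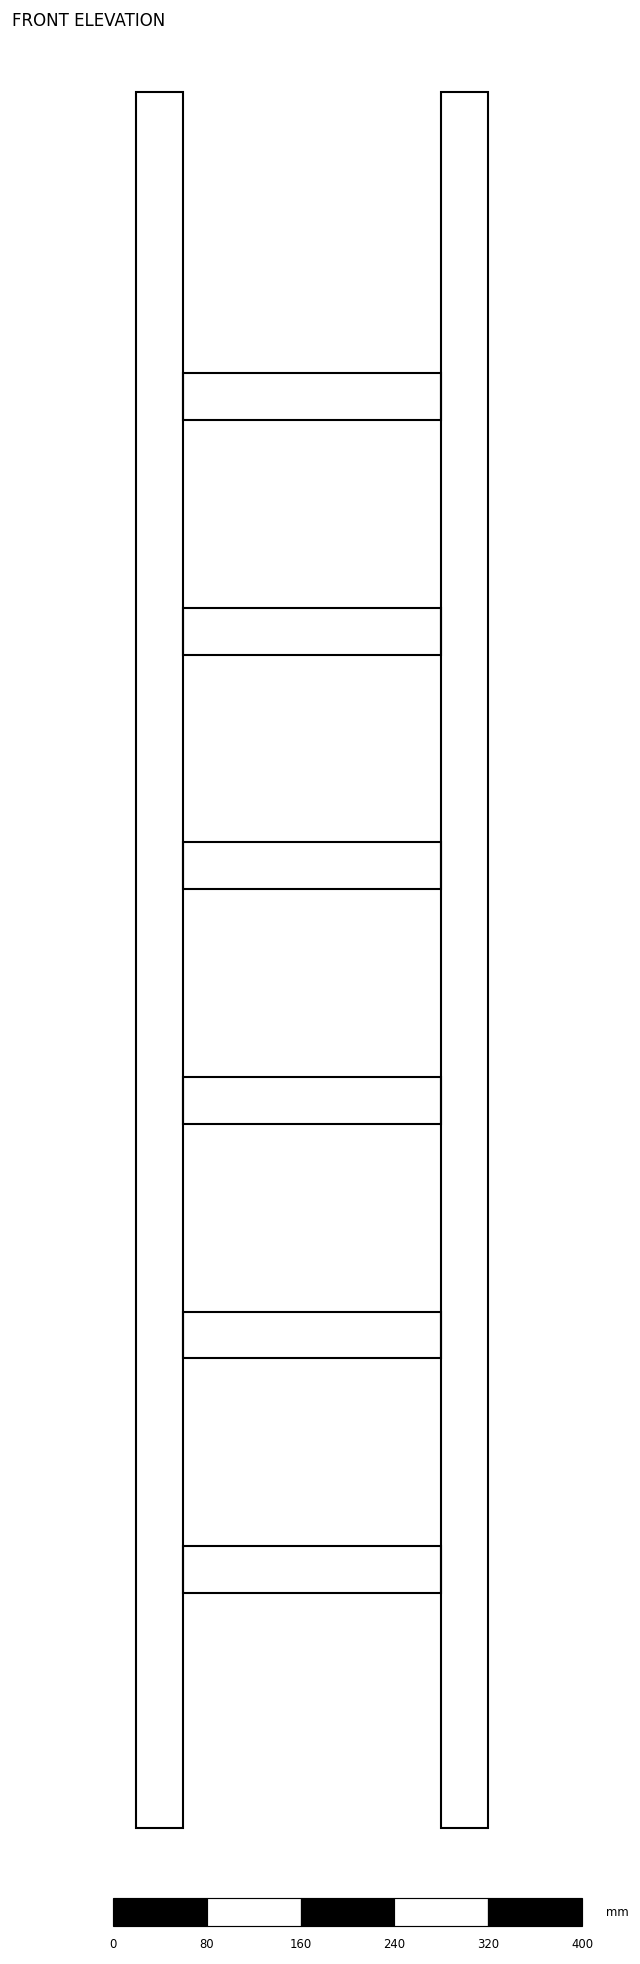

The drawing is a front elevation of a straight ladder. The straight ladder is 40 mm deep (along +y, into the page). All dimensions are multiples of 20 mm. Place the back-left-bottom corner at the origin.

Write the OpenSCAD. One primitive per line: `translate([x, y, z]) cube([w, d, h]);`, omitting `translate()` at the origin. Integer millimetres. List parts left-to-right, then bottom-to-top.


cube([40, 40, 1480]);
translate([40, 0, 200]) cube([220, 40, 40]);
translate([40, 0, 400]) cube([220, 40, 40]);
translate([40, 0, 600]) cube([220, 40, 40]);
translate([40, 0, 800]) cube([220, 40, 40]);
translate([40, 0, 1000]) cube([220, 40, 40]);
translate([40, 0, 1200]) cube([220, 40, 40]);
translate([260, 0, 0]) cube([40, 40, 1480]);


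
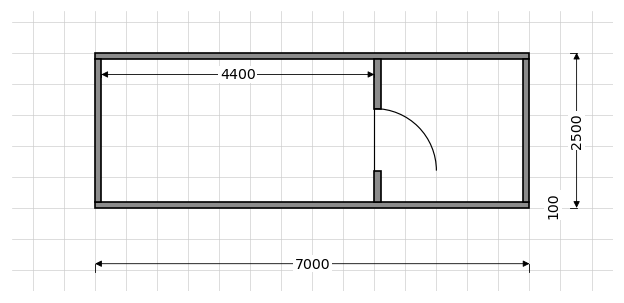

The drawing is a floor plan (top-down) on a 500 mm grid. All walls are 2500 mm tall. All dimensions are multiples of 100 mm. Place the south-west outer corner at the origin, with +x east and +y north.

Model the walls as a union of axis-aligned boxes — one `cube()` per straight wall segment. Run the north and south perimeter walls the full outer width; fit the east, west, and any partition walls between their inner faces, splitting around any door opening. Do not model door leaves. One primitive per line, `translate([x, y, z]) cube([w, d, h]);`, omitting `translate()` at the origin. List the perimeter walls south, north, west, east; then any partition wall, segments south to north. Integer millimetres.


cube([7000, 100, 2500]);
translate([0, 2400, 0]) cube([7000, 100, 2500]);
translate([0, 100, 0]) cube([100, 2300, 2500]);
translate([6900, 100, 0]) cube([100, 2300, 2500]);
translate([4500, 100, 0]) cube([100, 500, 2500]);
translate([4500, 1600, 0]) cube([100, 800, 2500]);


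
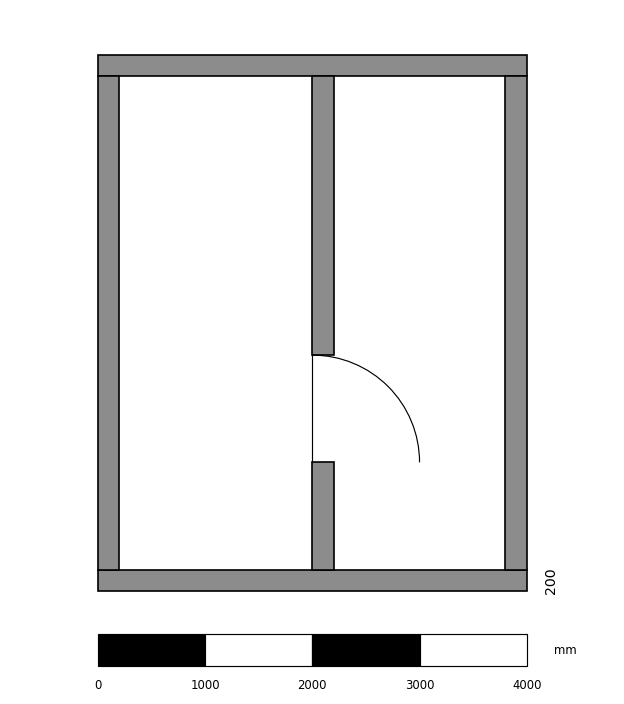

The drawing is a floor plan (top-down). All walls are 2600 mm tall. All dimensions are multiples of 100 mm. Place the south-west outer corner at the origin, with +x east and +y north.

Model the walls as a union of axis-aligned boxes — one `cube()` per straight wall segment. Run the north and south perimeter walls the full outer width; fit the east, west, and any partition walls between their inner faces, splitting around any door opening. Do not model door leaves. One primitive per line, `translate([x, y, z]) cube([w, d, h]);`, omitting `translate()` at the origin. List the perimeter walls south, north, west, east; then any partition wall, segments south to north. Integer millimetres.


cube([4000, 200, 2600]);
translate([0, 4800, 0]) cube([4000, 200, 2600]);
translate([0, 200, 0]) cube([200, 4600, 2600]);
translate([3800, 200, 0]) cube([200, 4600, 2600]);
translate([2000, 200, 0]) cube([200, 1000, 2600]);
translate([2000, 2200, 0]) cube([200, 2600, 2600]);


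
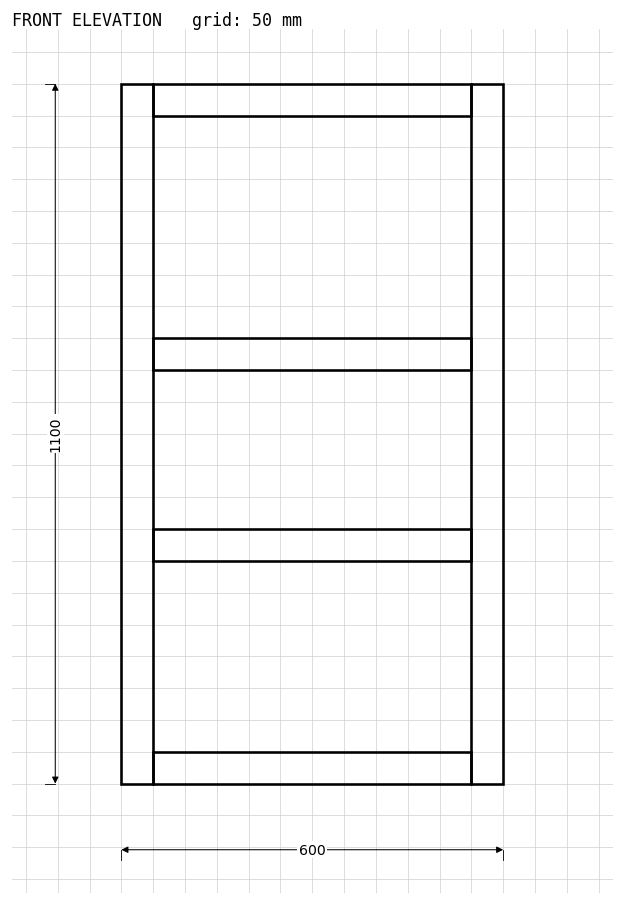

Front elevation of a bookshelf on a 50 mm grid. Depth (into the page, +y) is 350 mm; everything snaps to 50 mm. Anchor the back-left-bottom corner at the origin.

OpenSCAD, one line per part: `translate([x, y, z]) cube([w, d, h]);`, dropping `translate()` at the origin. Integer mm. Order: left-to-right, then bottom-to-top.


cube([50, 350, 1100]);
translate([50, 0, 0]) cube([500, 350, 50]);
translate([50, 0, 350]) cube([500, 350, 50]);
translate([50, 0, 650]) cube([500, 350, 50]);
translate([50, 0, 1050]) cube([500, 350, 50]);
translate([550, 0, 0]) cube([50, 350, 1100]);
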